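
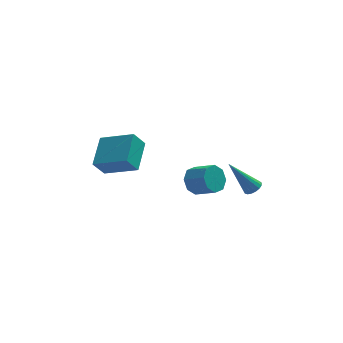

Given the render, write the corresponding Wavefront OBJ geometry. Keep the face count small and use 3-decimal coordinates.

v 0.889 0.106 -0.394
v 1.465 0.518 -0.808
v 2.367 -0.155 -0.22
v 1.791 -0.566 0.194
v 1.317 0.794 -0.264
v 2.219 0.121 0.324
v 0.918 0.667 0.204
v 1.82 -0.006 0.791
v 0.502 0.212 0.321
v 1.404 -0.461 0.909
v 0.313 -0.305 0.02
v 1.215 -0.978 0.608
v 0.461 -0.581 -0.524
v 1.363 -1.254 0.064
v 0.86 -0.454 -0.991
v 1.762 -1.127 -0.404
v 1.276 0.001 -1.109
v 2.178 -0.672 -0.521
v -3.552 -3.355 2.831
v -4.084 -3.636 3.679
v -3.15 -1.85 3.582
v -3.681 -2.131 4.43
v -2.039 -4.109 3.53
v -2.57 -4.39 4.378
v -1.636 -2.604 4.281
v -2.168 -2.885 5.129
v 3.353 -2.83 1.106
v 3.612 -3.206 1.309
v 2.207 -2.73 2.754
v 3.731 -3.01 1.379
v 3.762 -2.773 1.387
v 3.7 -2.549 1.33
v 3.559 -2.389 1.222
v 3.37 -2.33 1.088
v 3.177 -2.386 0.957
v 3.025 -2.543 0.86
v 2.948 -2.766 0.82
v 2.963 -3.003 0.845
v 3.068 -3.201 0.93
v 3.238 -3.314 1.055
v 3.435 -3.315 1.192
f 2 1 5
f 2 5 3
f 3 5 6
f 3 6 4
f 5 1 7
f 5 7 6
f 6 7 8
f 6 8 4
f 7 1 9
f 7 9 8
f 8 9 10
f 8 10 4
f 9 1 11
f 9 11 10
f 10 11 12
f 10 12 4
f 11 1 13
f 11 13 12
f 12 13 14
f 12 14 4
f 13 1 15
f 13 15 14
f 14 15 16
f 14 16 4
f 15 1 17
f 15 17 16
f 16 17 18
f 16 18 4
f 17 1 2
f 17 2 18
f 18 2 3
f 18 3 4
f 20 22 19
f 23 20 19
f 19 22 21
f 21 23 19
f 20 26 22
f 24 20 23
f 24 26 20
f 22 26 21
f 25 23 21
f 21 26 25
f 25 24 23
f 26 24 25
f 28 27 30
f 28 30 29
f 30 27 31
f 30 31 29
f 31 27 32
f 31 32 29
f 32 27 33
f 32 33 29
f 33 27 34
f 33 34 29
f 34 27 35
f 34 35 29
f 35 27 36
f 35 36 29
f 36 27 37
f 36 37 29
f 37 27 38
f 37 38 29
f 38 27 39
f 38 39 29
f 39 27 40
f 39 40 29
f 40 27 41
f 40 41 29
f 41 27 28
f 41 28 29



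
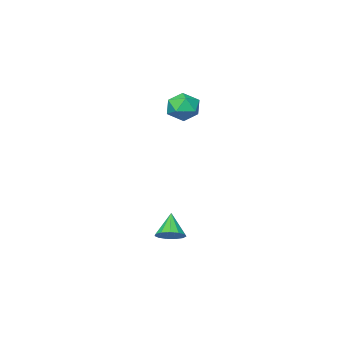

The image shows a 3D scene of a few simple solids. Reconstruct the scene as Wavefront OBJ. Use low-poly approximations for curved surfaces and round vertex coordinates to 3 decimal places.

v -2.649 -2.434 2
v -1.879 -2.363 2.273
v -2.221 -3.177 0.987
v -1.451 -3.106 1.26
v -1.997 -3.546 1.684
v -2.262 -3.088 2.31
v -1.838 -2.452 0.95
v -2.103 -1.994 1.576
v -1.378 -2.374 1.624
v -1.476 -3.051 2.077
v -2.624 -2.489 1.183
v -2.722 -3.166 1.636
v 0.728 0.041 -4.216
v 1.317 -0.172 -4.044
v 0.232 -0.561 -3.264
v 1.267 0.146 -3.869
v 1.046 0.43 -3.804
v 0.724 0.591 -3.87
v 0.403 0.578 -4.046
v 0.185 0.393 -4.275
v 0.139 0.098 -4.486
v 0.281 -0.216 -4.611
v 0.564 -0.449 -4.611
v 0.899 -0.525 -4.485
v 1.18 -0.422 -4.273
f 1 12 6
f 1 6 2
f 1 2 8
f 1 8 11
f 1 11 12
f 2 6 10
f 6 12 5
f 12 11 3
f 11 8 7
f 8 2 9
f 4 10 5
f 4 5 3
f 4 3 7
f 4 7 9
f 4 9 10
f 5 10 6
f 3 5 12
f 7 3 11
f 9 7 8
f 10 9 2
f 14 13 16
f 14 16 15
f 16 13 17
f 16 17 15
f 17 13 18
f 17 18 15
f 18 13 19
f 18 19 15
f 19 13 20
f 19 20 15
f 20 13 21
f 20 21 15
f 21 13 22
f 21 22 15
f 22 13 23
f 22 23 15
f 23 13 24
f 23 24 15
f 24 13 25
f 24 25 15
f 25 13 14
f 25 14 15



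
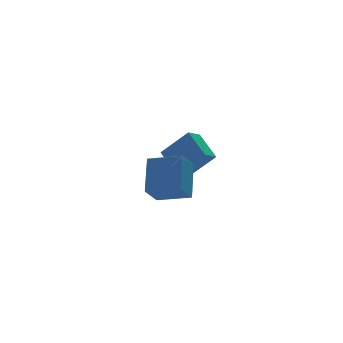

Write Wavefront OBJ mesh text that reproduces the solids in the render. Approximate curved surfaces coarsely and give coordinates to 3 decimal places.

v -2.218 -1.314 -3.772
v -3.049 -1.951 -2.904
v -1.595 -0.17 -2.334
v -2.427 -0.807 -1.467
v -1.053 -2.373 -3.433
v -1.885 -3.01 -2.566
v -0.431 -1.229 -1.996
v -1.262 -1.866 -1.128
v 1.307 2.981 -4.355
v 0.581 2.665 -4.018
v 1.152 4.384 -3.372
v 0.427 4.068 -3.035
v 2.313 2.132 -2.985
v 1.588 1.816 -2.648
v 2.159 3.535 -2.002
v 1.433 3.219 -1.665
f 2 4 1
f 5 2 1
f 1 4 3
f 3 5 1
f 2 8 4
f 6 2 5
f 6 8 2
f 4 8 3
f 7 5 3
f 3 8 7
f 7 6 5
f 8 6 7
f 10 12 9
f 13 10 9
f 9 12 11
f 11 13 9
f 10 16 12
f 14 10 13
f 14 16 10
f 12 16 11
f 15 13 11
f 11 16 15
f 15 14 13
f 16 14 15



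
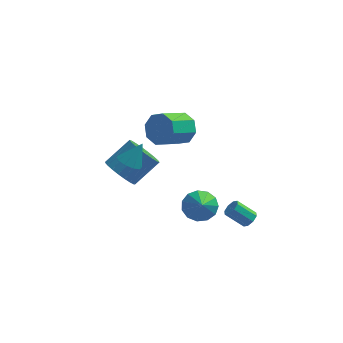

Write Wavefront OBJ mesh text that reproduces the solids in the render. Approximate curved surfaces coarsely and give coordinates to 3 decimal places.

v -0.677 1.256 2.227
v -0.02 1.185 2.964
v -0.986 -0.026 3.71
v -1.643 0.044 2.973
v -0.558 1.7 3.104
v -1.524 0.489 3.849
v -1.165 1.955 2.73
v -2.132 0.743 3.475
v -1.487 1.8 2.061
v -2.453 0.588 2.807
v -1.334 1.326 1.49
v -2.3 0.115 2.236
v -0.796 0.811 1.351
v -1.762 -0.4 2.096
v -0.188 0.557 1.725
v -1.155 -0.655 2.47
v 0.133 0.712 2.393
v -0.833 -0.5 3.139
v -4.102 2.446 -2.659
v -3.659 2.959 -3.487
v -2.496 3.887 -2.29
v -2.938 3.374 -1.461
v -3.992 3.232 -3.375
v -2.829 4.161 -2.178
v -4.344 3.37 -3.14
v -3.18 4.299 -1.943
v -4.654 3.348 -2.822
v -3.49 4.276 -1.625
v -4.868 3.169 -2.475
v -3.705 4.098 -1.278
v -4.95 2.866 -2.16
v -3.787 3.795 -0.963
v -4.885 2.49 -1.931
v -3.722 3.419 -0.734
v -4.685 2.106 -1.828
v -3.522 3.035 -0.631
v -4.384 1.781 -1.869
v -3.221 2.71 -0.672
v -4.034 1.571 -2.046
v -2.871 2.5 -0.849
v -3.696 1.512 -2.329
v -2.533 2.441 -1.132
v -3.428 1.615 -2.669
v -2.265 2.543 -1.472
v -3.276 1.861 -3.007
v -2.113 2.789 -1.81
v -3.267 2.208 -3.285
v -2.104 3.137 -2.088
v -3.403 2.596 -3.455
v -2.24 3.525 -2.258
v -2.563 -3.564 3.121
v -1.964 -3.461 2.774
v -1.977 -3.136 4.259
v -2.231 -3.063 2.762
v -2.653 -2.9 2.918
v -3.033 -3.047 3.169
v -3.193 -3.436 3.397
v -3.059 -3.885 3.497
v -2.692 -4.183 3.42
v -2.265 -4.192 3.203
v -1.978 -3.907 2.948
v 3.031 0.035 -3.625
v 3.374 -0.054 -3.231
v 2.391 -0.064 -2.38
v 2.049 0.025 -2.775
v 3.312 0.342 -3.297
v 2.33 0.332 -2.446
v 3.086 0.558 -3.556
v 2.103 0.548 -2.705
v 2.828 0.467 -3.855
v 1.845 0.457 -3.004
v 2.689 0.124 -4.02
v 1.706 0.114 -3.169
v 2.75 -0.272 -3.954
v 1.768 -0.282 -3.103
v 2.977 -0.488 -3.695
v 1.994 -0.498 -2.844
v 3.235 -0.397 -3.396
v 2.252 -0.407 -2.545
v 0.642 -1.564 -1.471
v 1.382 -1.095 -1.13
v 0.898 -2.756 -0.389
v 0.961 -0.933 -0.852
v 0.439 -0.971 -0.771
v -0.018 -1.198 -0.912
v -0.266 -1.54 -1.231
v -0.225 -1.891 -1.626
v 0.091 -2.138 -1.972
v 0.582 -2.202 -2.159
v 1.093 -2.064 -2.128
v 1.46 -1.768 -1.888
v 1.568 -1.407 -1.516
f 2 1 5
f 2 5 3
f 3 5 6
f 3 6 4
f 5 1 7
f 5 7 6
f 6 7 8
f 6 8 4
f 7 1 9
f 7 9 8
f 8 9 10
f 8 10 4
f 9 1 11
f 9 11 10
f 10 11 12
f 10 12 4
f 11 1 13
f 11 13 12
f 12 13 14
f 12 14 4
f 13 1 15
f 13 15 14
f 14 15 16
f 14 16 4
f 15 1 17
f 15 17 16
f 16 17 18
f 16 18 4
f 17 1 2
f 17 2 18
f 18 2 3
f 18 3 4
f 20 19 23
f 20 23 21
f 21 23 24
f 21 24 22
f 23 19 25
f 23 25 24
f 24 25 26
f 24 26 22
f 25 19 27
f 25 27 26
f 26 27 28
f 26 28 22
f 27 19 29
f 27 29 28
f 28 29 30
f 28 30 22
f 29 19 31
f 29 31 30
f 30 31 32
f 30 32 22
f 31 19 33
f 31 33 32
f 32 33 34
f 32 34 22
f 33 19 35
f 33 35 34
f 34 35 36
f 34 36 22
f 35 19 37
f 35 37 36
f 36 37 38
f 36 38 22
f 37 19 39
f 37 39 38
f 38 39 40
f 38 40 22
f 39 19 41
f 39 41 40
f 40 41 42
f 40 42 22
f 41 19 43
f 41 43 42
f 42 43 44
f 42 44 22
f 43 19 45
f 43 45 44
f 44 45 46
f 44 46 22
f 45 19 47
f 45 47 46
f 46 47 48
f 46 48 22
f 47 19 49
f 47 49 48
f 48 49 50
f 48 50 22
f 49 19 20
f 49 20 50
f 50 20 21
f 50 21 22
f 52 51 54
f 52 54 53
f 54 51 55
f 54 55 53
f 55 51 56
f 55 56 53
f 56 51 57
f 56 57 53
f 57 51 58
f 57 58 53
f 58 51 59
f 58 59 53
f 59 51 60
f 59 60 53
f 60 51 61
f 60 61 53
f 61 51 52
f 61 52 53
f 63 62 66
f 63 66 64
f 64 66 67
f 64 67 65
f 66 62 68
f 66 68 67
f 67 68 69
f 67 69 65
f 68 62 70
f 68 70 69
f 69 70 71
f 69 71 65
f 70 62 72
f 70 72 71
f 71 72 73
f 71 73 65
f 72 62 74
f 72 74 73
f 73 74 75
f 73 75 65
f 74 62 76
f 74 76 75
f 75 76 77
f 75 77 65
f 76 62 78
f 76 78 77
f 77 78 79
f 77 79 65
f 78 62 63
f 78 63 79
f 79 63 64
f 79 64 65
f 81 80 83
f 81 83 82
f 83 80 84
f 83 84 82
f 84 80 85
f 84 85 82
f 85 80 86
f 85 86 82
f 86 80 87
f 86 87 82
f 87 80 88
f 87 88 82
f 88 80 89
f 88 89 82
f 89 80 90
f 89 90 82
f 90 80 91
f 90 91 82
f 91 80 92
f 91 92 82
f 92 80 81
f 92 81 82



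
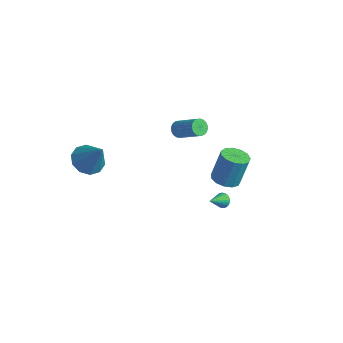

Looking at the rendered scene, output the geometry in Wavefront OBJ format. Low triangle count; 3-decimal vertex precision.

v -4.544 3.805 -1.873
v -4.264 4.092 -2.333
v -2.695 4.362 -1.206
v -2.976 4.075 -0.747
v -4.382 4.283 -2.215
v -2.813 4.554 -1.089
v -4.527 4.392 -2.038
v -2.958 4.662 -0.912
v -4.676 4.399 -1.832
v -3.107 4.669 -0.706
v -4.802 4.304 -1.634
v -3.233 4.574 -0.508
v -4.883 4.122 -1.477
v -3.314 4.392 -0.351
v -4.906 3.885 -1.388
v -3.337 4.155 -0.262
v -4.866 3.635 -1.384
v -3.298 3.905 -0.258
v -4.771 3.414 -1.464
v -3.202 3.684 -0.337
v -4.636 3.26 -1.614
v -3.068 3.531 -0.488
v -4.486 3.201 -1.81
v -2.917 3.471 -0.683
v -4.346 3.246 -2.016
v -2.777 3.516 -0.89
v -4.24 3.388 -2.198
v -2.671 3.658 -1.072
v -4.186 3.602 -2.323
v -2.617 3.872 -1.197
v -4.195 3.851 -2.371
v -2.626 4.121 -1.245
v -3.647 -3.795 0.574
v -2.863 -4.292 0.062
v -2.433 -3.665 2.306
v -2.793 -3.648 -0.036
v -3.049 -3.061 0.099
v -3.533 -2.754 0.415
v -4.061 -2.844 0.792
v -4.431 -3.298 1.086
v -4.502 -3.942 1.184
v -4.246 -4.53 1.049
v -3.761 -4.837 0.732
v -3.233 -4.746 0.355
v 3.744 -0.228 -0.001
v 4.146 -0.055 0.242
v 3.796 -1.252 0.641
v 4.002 0.009 0.356
v 3.818 0.037 0.417
v 3.624 0.025 0.413
v 3.447 -0.025 0.347
v 3.316 -0.106 0.227
v 3.25 -0.206 0.073
v 3.259 -0.309 -0.092
v 3.343 -0.4 -0.244
v 3.487 -0.464 -0.358
v 3.67 -0.493 -0.418
v 3.865 -0.481 -0.415
v 4.041 -0.43 -0.348
v 4.172 -0.349 -0.229
v 4.238 -0.249 -0.075
v 4.229 -0.146 0.09
v 0.983 2.535 -1.88
v 1.567 3.161 -2.125
v 1.72 3.77 -0.205
v 1.137 3.145 0.04
v 1.113 3.372 -2.156
v 1.266 3.981 -0.236
v 0.618 3.317 -2.099
v 0.771 3.926 -0.179
v 0.239 3.014 -1.972
v 0.392 3.623 -0.053
v 0.096 2.559 -1.817
v 0.249 3.168 0.103
v 0.235 2.097 -1.681
v 0.388 2.706 0.239
v 0.612 1.774 -1.608
v 0.765 2.383 0.311
v 1.106 1.692 -1.622
v 1.259 2.302 0.298
v 1.562 1.879 -1.718
v 1.715 2.488 0.202
v 1.834 2.274 -1.865
v 1.987 2.883 0.055
v 1.836 2.752 -2.017
v 1.989 3.361 -0.097
f 2 1 5
f 2 5 3
f 3 5 6
f 3 6 4
f 5 1 7
f 5 7 6
f 6 7 8
f 6 8 4
f 7 1 9
f 7 9 8
f 8 9 10
f 8 10 4
f 9 1 11
f 9 11 10
f 10 11 12
f 10 12 4
f 11 1 13
f 11 13 12
f 12 13 14
f 12 14 4
f 13 1 15
f 13 15 14
f 14 15 16
f 14 16 4
f 15 1 17
f 15 17 16
f 16 17 18
f 16 18 4
f 17 1 19
f 17 19 18
f 18 19 20
f 18 20 4
f 19 1 21
f 19 21 20
f 20 21 22
f 20 22 4
f 21 1 23
f 21 23 22
f 22 23 24
f 22 24 4
f 23 1 25
f 23 25 24
f 24 25 26
f 24 26 4
f 25 1 27
f 25 27 26
f 26 27 28
f 26 28 4
f 27 1 29
f 27 29 28
f 28 29 30
f 28 30 4
f 29 1 31
f 29 31 30
f 30 31 32
f 30 32 4
f 31 1 2
f 31 2 32
f 32 2 3
f 32 3 4
f 34 33 36
f 34 36 35
f 36 33 37
f 36 37 35
f 37 33 38
f 37 38 35
f 38 33 39
f 38 39 35
f 39 33 40
f 39 40 35
f 40 33 41
f 40 41 35
f 41 33 42
f 41 42 35
f 42 33 43
f 42 43 35
f 43 33 44
f 43 44 35
f 44 33 34
f 44 34 35
f 46 45 48
f 46 48 47
f 48 45 49
f 48 49 47
f 49 45 50
f 49 50 47
f 50 45 51
f 50 51 47
f 51 45 52
f 51 52 47
f 52 45 53
f 52 53 47
f 53 45 54
f 53 54 47
f 54 45 55
f 54 55 47
f 55 45 56
f 55 56 47
f 56 45 57
f 56 57 47
f 57 45 58
f 57 58 47
f 58 45 59
f 58 59 47
f 59 45 60
f 59 60 47
f 60 45 61
f 60 61 47
f 61 45 62
f 61 62 47
f 62 45 46
f 62 46 47
f 64 63 67
f 64 67 65
f 65 67 68
f 65 68 66
f 67 63 69
f 67 69 68
f 68 69 70
f 68 70 66
f 69 63 71
f 69 71 70
f 70 71 72
f 70 72 66
f 71 63 73
f 71 73 72
f 72 73 74
f 72 74 66
f 73 63 75
f 73 75 74
f 74 75 76
f 74 76 66
f 75 63 77
f 75 77 76
f 76 77 78
f 76 78 66
f 77 63 79
f 77 79 78
f 78 79 80
f 78 80 66
f 79 63 81
f 79 81 80
f 80 81 82
f 80 82 66
f 81 63 83
f 81 83 82
f 82 83 84
f 82 84 66
f 83 63 85
f 83 85 84
f 84 85 86
f 84 86 66
f 85 63 64
f 85 64 86
f 86 64 65
f 86 65 66



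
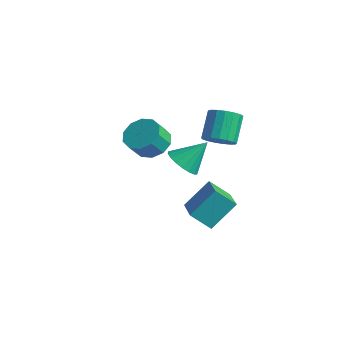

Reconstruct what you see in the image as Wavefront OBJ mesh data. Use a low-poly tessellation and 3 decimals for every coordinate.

v 3.536 0.161 1.421
v 3.951 0.836 1.114
v 3.338 1.775 2.352
v 2.924 1.099 2.659
v 3.591 0.85 0.926
v 2.978 1.788 2.164
v 3.218 0.705 0.851
v 2.605 1.643 2.089
v 2.918 0.436 0.906
v 2.305 1.374 2.145
v 2.76 0.104 1.08
v 2.147 1.042 2.318
v 2.78 -0.215 1.331
v 2.167 0.723 2.57
v 2.973 -0.448 1.604
v 2.36 0.49 2.842
v 3.295 -0.542 1.834
v 2.682 0.397 3.072
v 3.672 -0.474 1.969
v 3.059 0.464 3.208
v 4.019 -0.261 1.979
v 3.406 0.677 3.218
v 4.255 0.049 1.862
v 3.642 0.987 3.1
v 4.326 0.384 1.643
v 3.713 1.322 2.881
v 4.217 0.668 1.373
v 3.604 1.607 2.611
v 2.361 -2.878 1.971
v 3 -3.449 1.495
v 3.038 -4.172 2.414
v 2.399 -3.602 2.889
v 3.314 -3.036 1.807
v 3.352 -3.759 2.726
v 3.264 -2.563 2.182
v 3.303 -3.286 3.1
v 2.87 -2.21 2.476
v 2.908 -2.933 3.394
v 2.28 -2.113 2.577
v 2.318 -2.836 3.496
v 1.722 -2.308 2.446
v 1.76 -3.031 3.365
v 1.408 -2.721 2.134
v 1.446 -3.444 3.053
v 1.457 -3.194 1.76
v 1.496 -3.917 2.678
v 1.852 -3.547 1.466
v 1.89 -4.27 2.384
v 2.442 -3.644 1.364
v 2.48 -4.367 2.283
v 1.929 -0.601 -3.579
v 2.25 0.69 -2.264
v 2.693 0.078 -4.431
v 3.013 1.369 -3.116
v 3.627 -1.689 -2.924
v 3.947 -0.398 -1.609
v 4.39 -1.01 -3.776
v 4.711 0.281 -2.461
v 0.494 0.503 -1.749
v 1.209 -0.129 -1.487
v 1.026 1.637 -0.471
v 1.406 0.122 -1.791
v 1.422 0.448 -2.087
v 1.255 0.785 -2.316
v 0.936 1.066 -2.433
v 0.53 1.235 -2.414
v 0.116 1.26 -2.264
v -0.222 1.135 -2.011
v -0.419 0.884 -1.707
v -0.435 0.558 -1.411
v -0.267 0.221 -1.182
v 0.051 -0.06 -1.065
v 0.457 -0.23 -1.084
v 0.871 -0.254 -1.235
f 2 1 5
f 2 5 3
f 3 5 6
f 3 6 4
f 5 1 7
f 5 7 6
f 6 7 8
f 6 8 4
f 7 1 9
f 7 9 8
f 8 9 10
f 8 10 4
f 9 1 11
f 9 11 10
f 10 11 12
f 10 12 4
f 11 1 13
f 11 13 12
f 12 13 14
f 12 14 4
f 13 1 15
f 13 15 14
f 14 15 16
f 14 16 4
f 15 1 17
f 15 17 16
f 16 17 18
f 16 18 4
f 17 1 19
f 17 19 18
f 18 19 20
f 18 20 4
f 19 1 21
f 19 21 20
f 20 21 22
f 20 22 4
f 21 1 23
f 21 23 22
f 22 23 24
f 22 24 4
f 23 1 25
f 23 25 24
f 24 25 26
f 24 26 4
f 25 1 27
f 25 27 26
f 26 27 28
f 26 28 4
f 27 1 2
f 27 2 28
f 28 2 3
f 28 3 4
f 30 29 33
f 30 33 31
f 31 33 34
f 31 34 32
f 33 29 35
f 33 35 34
f 34 35 36
f 34 36 32
f 35 29 37
f 35 37 36
f 36 37 38
f 36 38 32
f 37 29 39
f 37 39 38
f 38 39 40
f 38 40 32
f 39 29 41
f 39 41 40
f 40 41 42
f 40 42 32
f 41 29 43
f 41 43 42
f 42 43 44
f 42 44 32
f 43 29 45
f 43 45 44
f 44 45 46
f 44 46 32
f 45 29 47
f 45 47 46
f 46 47 48
f 46 48 32
f 47 29 49
f 47 49 48
f 48 49 50
f 48 50 32
f 49 29 30
f 49 30 50
f 50 30 31
f 50 31 32
f 52 54 51
f 55 52 51
f 51 54 53
f 53 55 51
f 52 58 54
f 56 52 55
f 56 58 52
f 54 58 53
f 57 55 53
f 53 58 57
f 57 56 55
f 58 56 57
f 60 59 62
f 60 62 61
f 62 59 63
f 62 63 61
f 63 59 64
f 63 64 61
f 64 59 65
f 64 65 61
f 65 59 66
f 65 66 61
f 66 59 67
f 66 67 61
f 67 59 68
f 67 68 61
f 68 59 69
f 68 69 61
f 69 59 70
f 69 70 61
f 70 59 71
f 70 71 61
f 71 59 72
f 71 72 61
f 72 59 73
f 72 73 61
f 73 59 74
f 73 74 61
f 74 59 60
f 74 60 61



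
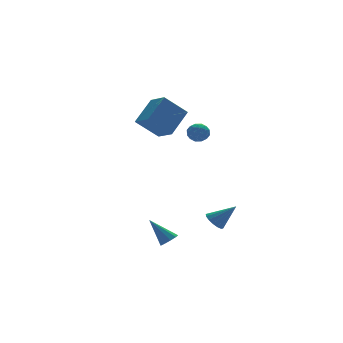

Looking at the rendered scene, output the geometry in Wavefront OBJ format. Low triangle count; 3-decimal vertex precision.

v 1.193 -1.014 -3.887
v 1.556 -1.34 -4.375
v 2.227 -1.566 -2.753
v 1.703 -1.015 -4.352
v 1.714 -0.691 -4.204
v 1.585 -0.453 -3.971
v 1.351 -0.365 -3.715
v 1.075 -0.451 -3.505
v 0.831 -0.689 -3.398
v 0.684 -1.013 -3.422
v 0.673 -1.338 -3.57
v 0.802 -1.576 -3.803
v 1.035 -1.664 -4.059
v 1.311 -1.577 -4.268
v -2.132 -2.225 -4.285
v -1.613 -1.984 -4.144
v -2.888 -1.375 -2.955
v -1.808 -1.747 -4.406
v -2.155 -1.733 -4.612
v -2.491 -1.95 -4.664
v -2.66 -2.295 -4.54
v -2.581 -2.607 -4.296
v -2.293 -2.74 -4.048
v -1.929 -2.632 -3.91
v -1.66 -2.333 -3.948
v -1.577 3.252 2.7
v -1.367 1.992 3.222
v -0.24 3.996 3.957
v -0.03 2.736 4.479
v -0.27 2.964 1.481
v -0.06 1.704 2.003
v 1.067 3.708 2.738
v 1.277 2.448 3.26
v -0.997 -2.094 3.255
v -0.652 -1.684 3.644
v -0.088 -2.576 2.956
v 0.257 -2.166 3.345
v -0.138 -2.624 3.614
v -0.7 -2.327 3.799
v -0.04 -1.933 2.801
v -0.602 -1.636 2.986
v -0.06 -1.585 3.364
v -0.121 -2.012 3.867
v -0.619 -2.248 2.733
v -0.68 -2.675 3.236
v -0.905 -1.847 3.476
v 0.165 -2.413 3.124
v -0.068 -2.682 3.282
v 0.135 -2.442 3.512
v -0.933 -2.224 3.567
v -0.73 -1.984 3.796
v -0.428 -2.536 3.778
v -0.01 -2.276 2.804
v 0.193 -2.036 3.033
v -0.875 -1.818 3.088
v -0.672 -1.578 3.318
v -0.312 -1.724 2.822
v -0.354 -1.548 3.54
v 0.181 -1.831 3.364
v 0.006 -1.694 3.044
v -0.324 -1.519 3.153
v -0.39 -1.799 3.835
v 0.145 -2.082 3.66
v -0.088 -2.351 3.818
v -0.418 -2.176 3.926
v -0.042 -1.74 3.671
v -0.885 -2.178 2.94
v -0.35 -2.461 2.765
v -0.322 -2.084 2.674
v -0.652 -1.909 2.782
v -0.921 -2.429 3.236
v -0.386 -2.712 3.06
v -0.416 -2.741 3.447
v -0.746 -2.566 3.556
v -0.698 -2.52 2.929
f 2 1 4
f 2 4 3
f 4 1 5
f 4 5 3
f 5 1 6
f 5 6 3
f 6 1 7
f 6 7 3
f 7 1 8
f 7 8 3
f 8 1 9
f 8 9 3
f 9 1 10
f 9 10 3
f 10 1 11
f 10 11 3
f 11 1 12
f 11 12 3
f 12 1 13
f 12 13 3
f 13 1 14
f 13 14 3
f 14 1 2
f 14 2 3
f 16 15 18
f 16 18 17
f 18 15 19
f 18 19 17
f 19 15 20
f 19 20 17
f 20 15 21
f 20 21 17
f 21 15 22
f 21 22 17
f 22 15 23
f 22 23 17
f 23 15 24
f 23 24 17
f 24 15 25
f 24 25 17
f 25 15 16
f 25 16 17
f 27 29 26
f 30 27 26
f 26 29 28
f 28 30 26
f 27 33 29
f 31 27 30
f 31 33 27
f 29 33 28
f 32 30 28
f 28 33 32
f 32 31 30
f 33 31 32
f 34 71 50
f 71 45 74
f 50 74 39
f 71 74 50
f 34 50 46
f 50 39 51
f 46 51 35
f 50 51 46
f 34 46 55
f 46 35 56
f 55 56 41
f 46 56 55
f 34 55 67
f 55 41 70
f 67 70 44
f 55 70 67
f 34 67 71
f 67 44 75
f 71 75 45
f 67 75 71
f 35 51 62
f 51 39 65
f 62 65 43
f 51 65 62
f 39 74 52
f 74 45 73
f 52 73 38
f 74 73 52
f 45 75 72
f 75 44 68
f 72 68 36
f 75 68 72
f 44 70 69
f 70 41 57
f 69 57 40
f 70 57 69
f 41 56 61
f 56 35 58
f 61 58 42
f 56 58 61
f 37 63 49
f 63 43 64
f 49 64 38
f 63 64 49
f 37 49 47
f 49 38 48
f 47 48 36
f 49 48 47
f 37 47 54
f 47 36 53
f 54 53 40
f 47 53 54
f 37 54 59
f 54 40 60
f 59 60 42
f 54 60 59
f 37 59 63
f 59 42 66
f 63 66 43
f 59 66 63
f 38 64 52
f 64 43 65
f 52 65 39
f 64 65 52
f 36 48 72
f 48 38 73
f 72 73 45
f 48 73 72
f 40 53 69
f 53 36 68
f 69 68 44
f 53 68 69
f 42 60 61
f 60 40 57
f 61 57 41
f 60 57 61
f 43 66 62
f 66 42 58
f 62 58 35
f 66 58 62



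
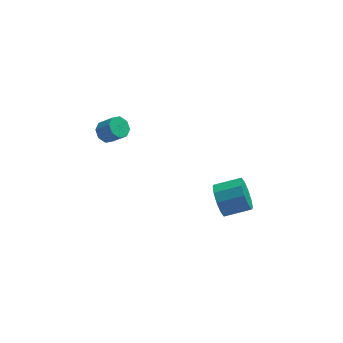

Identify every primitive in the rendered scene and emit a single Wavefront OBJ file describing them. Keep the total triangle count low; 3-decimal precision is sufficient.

v -2.166 4.169 2.622
v -1.668 4.245 2.26
v -1.056 3.826 3.017
v -1.554 3.751 3.378
v -1.751 4.622 2.536
v -1.139 4.203 3.293
v -2.078 4.734 2.862
v -1.465 4.315 3.619
v -2.456 4.515 3.047
v -1.843 4.096 3.804
v -2.664 4.094 2.983
v -2.052 3.675 3.74
v -2.581 3.717 2.707
v -1.969 3.298 3.464
v -2.255 3.605 2.381
v -1.642 3.186 3.138
v -1.877 3.824 2.196
v -1.264 3.405 2.953
v 3.243 3.557 -3.396
v 3.491 3.135 -4.21
v 4.845 3.06 -3.758
v 4.597 3.483 -2.944
v 3.547 3.715 -4.282
v 4.901 3.64 -3.83
v 3.486 4.235 -4.016
v 4.841 4.16 -3.564
v 3.333 4.496 -3.513
v 4.688 4.421 -3.061
v 3.145 4.398 -2.965
v 4.5 4.324 -2.513
v 2.995 3.98 -2.582
v 4.349 3.905 -2.13
v 2.939 3.4 -2.51
v 4.293 3.325 -2.058
v 2.999 2.88 -2.776
v 4.354 2.805 -2.324
v 3.152 2.619 -3.279
v 4.507 2.544 -2.827
v 3.34 2.716 -3.827
v 4.695 2.642 -3.375
f 2 1 5
f 2 5 3
f 3 5 6
f 3 6 4
f 5 1 7
f 5 7 6
f 6 7 8
f 6 8 4
f 7 1 9
f 7 9 8
f 8 9 10
f 8 10 4
f 9 1 11
f 9 11 10
f 10 11 12
f 10 12 4
f 11 1 13
f 11 13 12
f 12 13 14
f 12 14 4
f 13 1 15
f 13 15 14
f 14 15 16
f 14 16 4
f 15 1 17
f 15 17 16
f 16 17 18
f 16 18 4
f 17 1 2
f 17 2 18
f 18 2 3
f 18 3 4
f 20 19 23
f 20 23 21
f 21 23 24
f 21 24 22
f 23 19 25
f 23 25 24
f 24 25 26
f 24 26 22
f 25 19 27
f 25 27 26
f 26 27 28
f 26 28 22
f 27 19 29
f 27 29 28
f 28 29 30
f 28 30 22
f 29 19 31
f 29 31 30
f 30 31 32
f 30 32 22
f 31 19 33
f 31 33 32
f 32 33 34
f 32 34 22
f 33 19 35
f 33 35 34
f 34 35 36
f 34 36 22
f 35 19 37
f 35 37 36
f 36 37 38
f 36 38 22
f 37 19 39
f 37 39 38
f 38 39 40
f 38 40 22
f 39 19 20
f 39 20 40
f 40 20 21
f 40 21 22



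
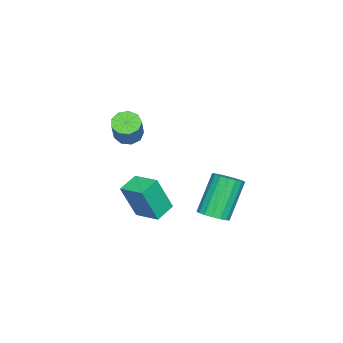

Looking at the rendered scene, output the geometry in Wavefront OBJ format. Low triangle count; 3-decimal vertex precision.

v -1.308 0.658 -2.555
v -0.919 0.174 -0.994
v -0.891 1.717 -2.331
v -0.502 1.234 -0.769
v -0.458 0.386 -2.851
v -0.069 -0.097 -1.289
v -0.041 1.446 -2.626
v 0.348 0.962 -1.065
v 0.074 0.33 1.916
v 0.424 0.593 1.551
v 1.335 0.893 2.638
v 0.986 0.63 3.004
v 0.166 0.848 1.696
v 1.078 1.148 2.784
v -0.134 0.86 1.945
v 0.778 1.16 3.032
v -0.337 0.624 2.18
v 0.575 0.924 3.267
v -0.347 0.251 2.292
v 0.564 0.551 3.379
v -0.161 -0.085 2.228
v 0.751 0.214 3.315
v 0.136 -0.227 2.018
v 1.048 0.072 3.105
v 0.404 -0.108 1.761
v 1.315 0.191 2.848
v 0.517 0.216 1.576
v 1.429 0.516 2.664
v -0.485 3.488 -2.216
v 0.068 3.657 -1.918
v -0.883 3.922 -0.306
v -1.435 3.752 -0.604
v -0.043 3.926 -2.028
v -0.994 4.191 -0.416
v -0.255 4.095 -2.181
v -1.206 4.36 -0.568
v -0.52 4.124 -2.341
v -1.47 4.389 -0.729
v -0.777 4.008 -2.474
v -1.727 4.273 -0.861
v -0.966 3.773 -2.547
v -1.917 4.038 -0.935
v -1.046 3.472 -2.544
v -1.996 3.737 -0.932
v -0.997 3.175 -2.466
v -1.947 3.44 -0.854
v -0.83 2.949 -2.331
v -1.781 3.214 -0.719
v -0.585 2.847 -2.17
v -1.535 3.112 -0.558
v -0.317 2.891 -2.019
v -1.267 3.156 -0.407
v -0.087 3.073 -1.913
v -1.037 3.337 -0.301
v 0.052 3.349 -1.877
v -0.898 3.614 -0.265
f 2 4 1
f 5 2 1
f 1 4 3
f 3 5 1
f 2 8 4
f 6 2 5
f 6 8 2
f 4 8 3
f 7 5 3
f 3 8 7
f 7 6 5
f 8 6 7
f 10 9 13
f 10 13 11
f 11 13 14
f 11 14 12
f 13 9 15
f 13 15 14
f 14 15 16
f 14 16 12
f 15 9 17
f 15 17 16
f 16 17 18
f 16 18 12
f 17 9 19
f 17 19 18
f 18 19 20
f 18 20 12
f 19 9 21
f 19 21 20
f 20 21 22
f 20 22 12
f 21 9 23
f 21 23 22
f 22 23 24
f 22 24 12
f 23 9 25
f 23 25 24
f 24 25 26
f 24 26 12
f 25 9 27
f 25 27 26
f 26 27 28
f 26 28 12
f 27 9 10
f 27 10 28
f 28 10 11
f 28 11 12
f 30 29 33
f 30 33 31
f 31 33 34
f 31 34 32
f 33 29 35
f 33 35 34
f 34 35 36
f 34 36 32
f 35 29 37
f 35 37 36
f 36 37 38
f 36 38 32
f 37 29 39
f 37 39 38
f 38 39 40
f 38 40 32
f 39 29 41
f 39 41 40
f 40 41 42
f 40 42 32
f 41 29 43
f 41 43 42
f 42 43 44
f 42 44 32
f 43 29 45
f 43 45 44
f 44 45 46
f 44 46 32
f 45 29 47
f 45 47 46
f 46 47 48
f 46 48 32
f 47 29 49
f 47 49 48
f 48 49 50
f 48 50 32
f 49 29 51
f 49 51 50
f 50 51 52
f 50 52 32
f 51 29 53
f 51 53 52
f 52 53 54
f 52 54 32
f 53 29 55
f 53 55 54
f 54 55 56
f 54 56 32
f 55 29 30
f 55 30 56
f 56 30 31
f 56 31 32



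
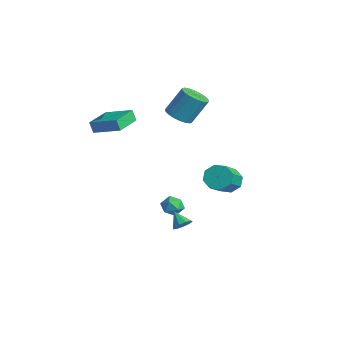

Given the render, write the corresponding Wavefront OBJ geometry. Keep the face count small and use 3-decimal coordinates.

v 2.459 -1.054 -3.094
v 2.738 -0.646 -2.687
v 1.621 -1.206 -2.366
v 2.467 -0.429 -2.954
v 2.192 -0.505 -3.286
v 2.042 -0.837 -3.528
v 2.087 -1.271 -3.567
v 2.306 -1.603 -3.385
v 2.597 -1.678 -3.066
v 2.823 -1.461 -2.76
v 2.878 -1.053 -2.61
v 2.823 1.649 0.154
v 3.289 2.363 0.471
v 4.384 1.145 1.603
v 3.917 0.431 1.286
v 2.729 2.218 0.858
v 3.823 1 1.989
v 2.223 1.74 0.832
v 3.317 0.522 1.964
v 2.069 1.208 0.409
v 3.163 -0.009 1.541
v 2.356 0.935 -0.163
v 3.451 -0.283 0.969
v 2.917 1.08 -0.549
v 4.011 -0.138 0.582
v 3.423 1.558 -0.524
v 4.517 0.34 0.608
v 3.577 2.089 -0.101
v 4.671 0.872 1.031
v -3.77 -3.862 2.198
v -3.998 -4.013 2.982
v -4.906 -2.315 2.165
v -5.133 -2.465 2.949
v -2.307 -2.775 2.831
v -2.534 -2.925 3.615
v -3.442 -1.227 2.798
v -3.67 -1.378 3.582
v -1.063 0.454 -3.264
v -0.431 0.239 -2.845
v -0.949 -0.599 -3.975
v -0.317 -0.814 -3.556
v -1.032 -0.821 -3.223
v -1.102 -0.169 -2.784
v -0.278 -0.191 -4.036
v -0.348 0.461 -3.597
v 0.055 -0.159 -3.322
v -0.412 -0.549 -2.819
v -0.968 0.189 -4.001
v -1.435 -0.201 -3.498
v -4.07 1.865 2.163
v -3.194 1.506 2.242
v -2.934 2.516 3.937
v -3.81 2.875 3.857
v -3.131 1.861 2.021
v -2.871 2.871 3.716
v -3.253 2.216 1.828
v -2.993 3.226 3.523
v -3.537 2.502 1.701
v -3.278 3.512 3.396
v -3.927 2.662 1.666
v -3.667 3.672 3.36
v -4.345 2.664 1.729
v -4.086 3.674 3.423
v -4.709 2.507 1.878
v -4.449 3.518 3.572
v -4.946 2.224 2.083
v -4.686 3.234 3.778
v -5.009 1.869 2.304
v -4.749 2.879 3.999
v -4.887 1.514 2.497
v -4.627 2.524 4.192
v -4.602 1.228 2.624
v -4.343 2.238 4.319
v -4.213 1.068 2.66
v -3.953 2.078 4.354
v -3.794 1.066 2.597
v -3.535 2.076 4.291
v -3.431 1.222 2.448
v -3.171 2.233 4.142
f 2 1 4
f 2 4 3
f 4 1 5
f 4 5 3
f 5 1 6
f 5 6 3
f 6 1 7
f 6 7 3
f 7 1 8
f 7 8 3
f 8 1 9
f 8 9 3
f 9 1 10
f 9 10 3
f 10 1 11
f 10 11 3
f 11 1 2
f 11 2 3
f 13 12 16
f 13 16 14
f 14 16 17
f 14 17 15
f 16 12 18
f 16 18 17
f 17 18 19
f 17 19 15
f 18 12 20
f 18 20 19
f 19 20 21
f 19 21 15
f 20 12 22
f 20 22 21
f 21 22 23
f 21 23 15
f 22 12 24
f 22 24 23
f 23 24 25
f 23 25 15
f 24 12 26
f 24 26 25
f 25 26 27
f 25 27 15
f 26 12 28
f 26 28 27
f 27 28 29
f 27 29 15
f 28 12 13
f 28 13 29
f 29 13 14
f 29 14 15
f 31 33 30
f 34 31 30
f 30 33 32
f 32 34 30
f 31 37 33
f 35 31 34
f 35 37 31
f 33 37 32
f 36 34 32
f 32 37 36
f 36 35 34
f 37 35 36
f 38 49 43
f 38 43 39
f 38 39 45
f 38 45 48
f 38 48 49
f 39 43 47
f 43 49 42
f 49 48 40
f 48 45 44
f 45 39 46
f 41 47 42
f 41 42 40
f 41 40 44
f 41 44 46
f 41 46 47
f 42 47 43
f 40 42 49
f 44 40 48
f 46 44 45
f 47 46 39
f 51 50 54
f 51 54 52
f 52 54 55
f 52 55 53
f 54 50 56
f 54 56 55
f 55 56 57
f 55 57 53
f 56 50 58
f 56 58 57
f 57 58 59
f 57 59 53
f 58 50 60
f 58 60 59
f 59 60 61
f 59 61 53
f 60 50 62
f 60 62 61
f 61 62 63
f 61 63 53
f 62 50 64
f 62 64 63
f 63 64 65
f 63 65 53
f 64 50 66
f 64 66 65
f 65 66 67
f 65 67 53
f 66 50 68
f 66 68 67
f 67 68 69
f 67 69 53
f 68 50 70
f 68 70 69
f 69 70 71
f 69 71 53
f 70 50 72
f 70 72 71
f 71 72 73
f 71 73 53
f 72 50 74
f 72 74 73
f 73 74 75
f 73 75 53
f 74 50 76
f 74 76 75
f 75 76 77
f 75 77 53
f 76 50 78
f 76 78 77
f 77 78 79
f 77 79 53
f 78 50 51
f 78 51 79
f 79 51 52
f 79 52 53



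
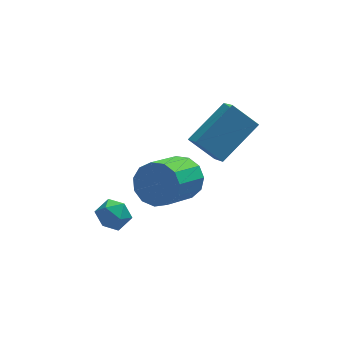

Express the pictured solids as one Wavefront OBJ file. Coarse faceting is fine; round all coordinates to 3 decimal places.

v 0.507 2.797 1.474
v 0.83 3.068 2.189
v -0.205 2.055 3.041
v -0.527 1.783 2.326
v 0.471 3.352 2.09
v -0.564 2.338 2.942
v 0.123 3.459 1.796
v -0.911 2.445 2.648
v -0.102 3.356 1.4
v -1.136 2.342 2.251
v -0.134 3.075 1.027
v -1.168 2.061 1.878
v 0.037 2.706 0.796
v -0.997 1.693 1.647
v 0.358 2.366 0.781
v -0.676 1.352 1.632
v 0.726 2.163 0.985
v -0.308 1.149 1.837
v 1.025 2.161 1.345
v -0.01 1.147 2.197
v 1.159 2.361 1.746
v 0.125 1.347 2.598
v 1.086 2.699 2.061
v 0.052 1.685 2.912
v 0.733 2.796 3.417
v 0.793 1.977 4.022
v 2.08 3.558 4.316
v 2.14 2.739 4.921
v 1.48 2.321 2.699
v 1.54 1.502 3.304
v 2.827 3.083 3.598
v 2.887 2.264 4.203
v -1.561 2.273 0.112
v -1.266 1.948 0.58
v -2.394 2.392 0.72
v -2.099 2.067 1.188
v -1.89 2.65 1.022
v -1.375 2.577 0.646
v -2.285 1.763 0.654
v -1.77 1.69 0.278
v -1.713 1.633 0.915
v -1.469 2.181 1.142
v -2.191 2.159 0.158
v -1.947 2.707 0.385
f 2 1 5
f 2 5 3
f 3 5 6
f 3 6 4
f 5 1 7
f 5 7 6
f 6 7 8
f 6 8 4
f 7 1 9
f 7 9 8
f 8 9 10
f 8 10 4
f 9 1 11
f 9 11 10
f 10 11 12
f 10 12 4
f 11 1 13
f 11 13 12
f 12 13 14
f 12 14 4
f 13 1 15
f 13 15 14
f 14 15 16
f 14 16 4
f 15 1 17
f 15 17 16
f 16 17 18
f 16 18 4
f 17 1 19
f 17 19 18
f 18 19 20
f 18 20 4
f 19 1 21
f 19 21 20
f 20 21 22
f 20 22 4
f 21 1 23
f 21 23 22
f 22 23 24
f 22 24 4
f 23 1 2
f 23 2 24
f 24 2 3
f 24 3 4
f 26 28 25
f 29 26 25
f 25 28 27
f 27 29 25
f 26 32 28
f 30 26 29
f 30 32 26
f 28 32 27
f 31 29 27
f 27 32 31
f 31 30 29
f 32 30 31
f 33 44 38
f 33 38 34
f 33 34 40
f 33 40 43
f 33 43 44
f 34 38 42
f 38 44 37
f 44 43 35
f 43 40 39
f 40 34 41
f 36 42 37
f 36 37 35
f 36 35 39
f 36 39 41
f 36 41 42
f 37 42 38
f 35 37 44
f 39 35 43
f 41 39 40
f 42 41 34



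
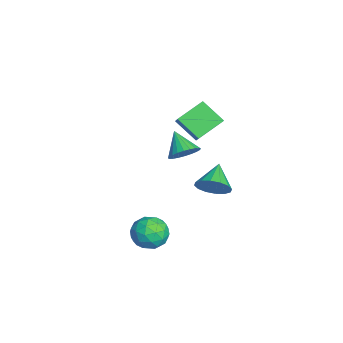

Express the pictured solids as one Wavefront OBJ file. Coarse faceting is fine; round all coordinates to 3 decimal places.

v -1.527 1.115 3.412
v -0.506 1.179 4.262
v -2.34 2.586 4.278
v -1.319 2.649 5.128
v -0.681 2.231 2.312
v 0.34 2.294 3.162
v -1.494 3.701 3.178
v -0.473 3.765 4.028
v 4.409 2.734 1.99
v 4.905 2.546 2.884
v 2.991 3.186 2.87
v 5.003 3.064 2.777
v 4.942 3.494 2.458
v 4.739 3.72 2.014
v 4.447 3.682 1.563
v 4.145 3.39 1.227
v 3.914 2.922 1.095
v 3.815 2.403 1.203
v 3.876 1.974 1.521
v 4.08 1.748 1.965
v 4.372 1.786 2.416
v 4.674 2.078 2.752
v -3.151 1.767 -0.484
v -2.438 1.314 0.07
v -4.369 1.253 0.664
v -2.441 1.675 0.228
v -2.552 2.05 0.279
v -2.754 2.381 0.213
v -3.017 2.62 0.041
v -3.3 2.728 -0.211
v -3.561 2.69 -0.504
v -3.759 2.512 -0.794
v -3.864 2.22 -1.037
v -3.862 1.859 -1.196
v -3.751 1.485 -1.246
v -3.548 1.153 -1.18
v -3.286 0.915 -1.008
v -3.003 0.806 -0.757
v -2.742 0.844 -0.463
v -2.544 1.022 -0.173
v 3.934 0.159 -1.79
v 4.359 -0.271 -2.788
v 2.441 -0.989 -1.932
v 2.866 -1.419 -2.93
v 3.404 -1.649 -1.919
v 4.326 -0.939 -1.832
v 2.474 -0.321 -2.888
v 3.396 0.389 -2.801
v 3.457 -0.568 -3.467
v 4.031 -1.388 -2.868
v 2.769 0.128 -1.852
v 3.343 -0.692 -1.253
v 4.277 0.045 -2.277
v 2.523 -1.305 -2.443
v 2.838 -1.44 -1.849
v 3.088 -1.693 -2.436
v 4.258 -0.348 -1.715
v 4.508 -0.601 -2.302
v 3.946 -1.411 -1.791
v 2.292 -0.659 -2.418
v 2.542 -0.912 -3.005
v 3.712 0.433 -2.284
v 3.962 0.18 -2.871
v 2.854 0.151 -2.929
v 3.997 -0.382 -3.262
v 3.12 -1.057 -3.345
v 2.889 -0.411 -3.321
v 3.431 0.006 -3.269
v 4.335 -0.865 -2.911
v 3.457 -1.54 -2.994
v 3.773 -1.675 -2.4
v 4.315 -1.258 -2.348
v 3.804 -1.039 -3.309
v 3.343 0.28 -1.726
v 2.465 -0.395 -1.809
v 2.485 -0.002 -2.372
v 3.027 0.415 -2.32
v 3.68 -0.203 -1.375
v 2.803 -0.878 -1.458
v 3.369 -1.266 -1.451
v 3.911 -0.849 -1.399
v 2.996 -0.221 -1.411
f 2 4 1
f 5 2 1
f 1 4 3
f 3 5 1
f 2 8 4
f 6 2 5
f 6 8 2
f 4 8 3
f 7 5 3
f 3 8 7
f 7 6 5
f 8 6 7
f 10 9 12
f 10 12 11
f 12 9 13
f 12 13 11
f 13 9 14
f 13 14 11
f 14 9 15
f 14 15 11
f 15 9 16
f 15 16 11
f 16 9 17
f 16 17 11
f 17 9 18
f 17 18 11
f 18 9 19
f 18 19 11
f 19 9 20
f 19 20 11
f 20 9 21
f 20 21 11
f 21 9 22
f 21 22 11
f 22 9 10
f 22 10 11
f 24 23 26
f 24 26 25
f 26 23 27
f 26 27 25
f 27 23 28
f 27 28 25
f 28 23 29
f 28 29 25
f 29 23 30
f 29 30 25
f 30 23 31
f 30 31 25
f 31 23 32
f 31 32 25
f 32 23 33
f 32 33 25
f 33 23 34
f 33 34 25
f 34 23 35
f 34 35 25
f 35 23 36
f 35 36 25
f 36 23 37
f 36 37 25
f 37 23 38
f 37 38 25
f 38 23 39
f 38 39 25
f 39 23 40
f 39 40 25
f 40 23 24
f 40 24 25
f 41 78 57
f 78 52 81
f 57 81 46
f 78 81 57
f 41 57 53
f 57 46 58
f 53 58 42
f 57 58 53
f 41 53 62
f 53 42 63
f 62 63 48
f 53 63 62
f 41 62 74
f 62 48 77
f 74 77 51
f 62 77 74
f 41 74 78
f 74 51 82
f 78 82 52
f 74 82 78
f 42 58 69
f 58 46 72
f 69 72 50
f 58 72 69
f 46 81 59
f 81 52 80
f 59 80 45
f 81 80 59
f 52 82 79
f 82 51 75
f 79 75 43
f 82 75 79
f 51 77 76
f 77 48 64
f 76 64 47
f 77 64 76
f 48 63 68
f 63 42 65
f 68 65 49
f 63 65 68
f 44 70 56
f 70 50 71
f 56 71 45
f 70 71 56
f 44 56 54
f 56 45 55
f 54 55 43
f 56 55 54
f 44 54 61
f 54 43 60
f 61 60 47
f 54 60 61
f 44 61 66
f 61 47 67
f 66 67 49
f 61 67 66
f 44 66 70
f 66 49 73
f 70 73 50
f 66 73 70
f 45 71 59
f 71 50 72
f 59 72 46
f 71 72 59
f 43 55 79
f 55 45 80
f 79 80 52
f 55 80 79
f 47 60 76
f 60 43 75
f 76 75 51
f 60 75 76
f 49 67 68
f 67 47 64
f 68 64 48
f 67 64 68
f 50 73 69
f 73 49 65
f 69 65 42
f 73 65 69



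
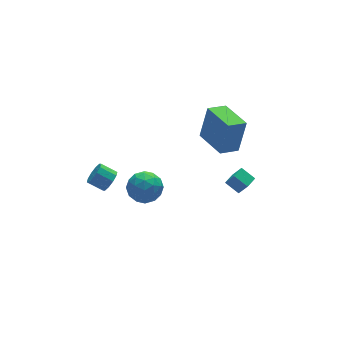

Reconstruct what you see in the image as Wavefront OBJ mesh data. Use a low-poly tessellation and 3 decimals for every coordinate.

v 2.558 -1.899 -1.124
v 2.848 -2.369 -0.172
v 2.11 -1.17 -0.627
v 2.4 -1.64 0.325
v 3.24 -1.48 -1.125
v 3.53 -1.95 -0.173
v 2.792 -0.751 -0.628
v 3.082 -1.221 0.324
v -3.581 1.457 -0.232
v -3.085 1.587 0.259
v -3.763 2.194 0.783
v -4.259 2.063 0.292
v -3.051 1.894 -0.052
v -3.729 2.501 0.471
v -3.22 2.034 -0.433
v -3.898 2.641 0.091
v -3.526 1.954 -0.736
v -4.204 2.56 -0.212
v -3.853 1.683 -0.847
v -4.532 2.29 -0.323
v -4.077 1.326 -0.723
v -4.755 1.933 -0.199
v -4.111 1.019 -0.411
v -4.789 1.626 0.112
v -3.942 0.879 -0.031
v -4.62 1.486 0.493
v -3.636 0.96 0.272
v -4.314 1.566 0.796
v -3.308 1.23 0.383
v -3.987 1.837 0.907
v 2.531 0.231 0.568
v 3.134 0.473 2.607
v 2.36 2.325 0.371
v 2.963 2.566 2.41
v 3.717 0.294 0.21
v 4.32 0.535 2.249
v 3.546 2.387 0.013
v 4.149 2.629 2.052
v -2.72 -0.059 1.474
v -1.915 -0.452 0.923
v -3.465 -1.588 1.477
v -2.66 -1.981 0.926
v -2.519 -1.686 1.926
v -2.059 -0.741 1.924
v -3.321 -1.299 0.476
v -2.861 -0.354 0.474
v -2.286 -1.218 0.307
v -1.791 -1.458 1.203
v -3.589 -0.582 1.197
v -3.094 -0.822 2.093
v -2.252 -0.121 1.198
v -3.128 -1.919 1.202
v -3.045 -1.746 1.789
v -2.572 -1.977 1.466
v -2.337 -0.291 1.786
v -1.864 -0.522 1.463
v -2.219 -1.248 2.052
v -3.516 -1.518 0.937
v -3.043 -1.749 0.614
v -2.808 -0.063 0.934
v -2.335 -0.294 0.611
v -3.161 -0.792 0.348
v -1.997 -0.802 0.512
v -2.435 -1.701 0.514
v -2.824 -1.3 0.249
v -2.553 -0.745 0.248
v -1.706 -0.943 1.039
v -2.144 -1.842 1.041
v -2.061 -1.669 1.628
v -1.791 -1.113 1.627
v -1.924 -1.394 0.676
v -3.236 -0.198 1.359
v -3.674 -1.097 1.361
v -3.589 -0.927 0.773
v -3.319 -0.371 0.772
v -2.945 -0.339 1.886
v -3.383 -1.238 1.888
v -2.827 -1.295 2.152
v -2.556 -0.74 2.151
v -3.456 -0.646 1.724
f 2 4 1
f 5 2 1
f 1 4 3
f 3 5 1
f 2 8 4
f 6 2 5
f 6 8 2
f 4 8 3
f 7 5 3
f 3 8 7
f 7 6 5
f 8 6 7
f 10 9 13
f 10 13 11
f 11 13 14
f 11 14 12
f 13 9 15
f 13 15 14
f 14 15 16
f 14 16 12
f 15 9 17
f 15 17 16
f 16 17 18
f 16 18 12
f 17 9 19
f 17 19 18
f 18 19 20
f 18 20 12
f 19 9 21
f 19 21 20
f 20 21 22
f 20 22 12
f 21 9 23
f 21 23 22
f 22 23 24
f 22 24 12
f 23 9 25
f 23 25 24
f 24 25 26
f 24 26 12
f 25 9 27
f 25 27 26
f 26 27 28
f 26 28 12
f 27 9 29
f 27 29 28
f 28 29 30
f 28 30 12
f 29 9 10
f 29 10 30
f 30 10 11
f 30 11 12
f 32 34 31
f 35 32 31
f 31 34 33
f 33 35 31
f 32 38 34
f 36 32 35
f 36 38 32
f 34 38 33
f 37 35 33
f 33 38 37
f 37 36 35
f 38 36 37
f 39 76 55
f 76 50 79
f 55 79 44
f 76 79 55
f 39 55 51
f 55 44 56
f 51 56 40
f 55 56 51
f 39 51 60
f 51 40 61
f 60 61 46
f 51 61 60
f 39 60 72
f 60 46 75
f 72 75 49
f 60 75 72
f 39 72 76
f 72 49 80
f 76 80 50
f 72 80 76
f 40 56 67
f 56 44 70
f 67 70 48
f 56 70 67
f 44 79 57
f 79 50 78
f 57 78 43
f 79 78 57
f 50 80 77
f 80 49 73
f 77 73 41
f 80 73 77
f 49 75 74
f 75 46 62
f 74 62 45
f 75 62 74
f 46 61 66
f 61 40 63
f 66 63 47
f 61 63 66
f 42 68 54
f 68 48 69
f 54 69 43
f 68 69 54
f 42 54 52
f 54 43 53
f 52 53 41
f 54 53 52
f 42 52 59
f 52 41 58
f 59 58 45
f 52 58 59
f 42 59 64
f 59 45 65
f 64 65 47
f 59 65 64
f 42 64 68
f 64 47 71
f 68 71 48
f 64 71 68
f 43 69 57
f 69 48 70
f 57 70 44
f 69 70 57
f 41 53 77
f 53 43 78
f 77 78 50
f 53 78 77
f 45 58 74
f 58 41 73
f 74 73 49
f 58 73 74
f 47 65 66
f 65 45 62
f 66 62 46
f 65 62 66
f 48 71 67
f 71 47 63
f 67 63 40
f 71 63 67



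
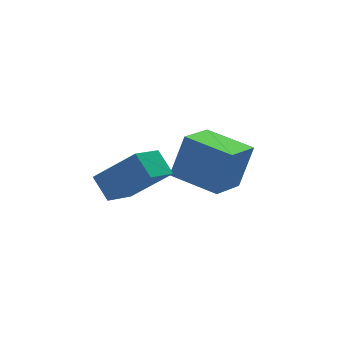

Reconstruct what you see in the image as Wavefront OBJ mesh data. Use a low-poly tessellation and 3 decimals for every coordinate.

v -0.05 -3.71 0.172
v 0.639 -3.586 2.002
v -1.056 -1.919 0.428
v -0.366 -1.795 2.259
v 1.406 -2.805 -0.439
v 2.096 -2.681 1.392
v 0.401 -1.014 -0.182
v 1.09 -0.89 1.648
v -2.695 -3.579 1.903
v -2.821 -2.638 2.636
v -3.945 -2.612 0.445
v -4.072 -1.671 1.179
v -1.428 -2.909 1.261
v -1.555 -1.968 1.995
v -2.679 -1.942 -0.196
v -2.805 -1.001 0.537
f 2 4 1
f 5 2 1
f 1 4 3
f 3 5 1
f 2 8 4
f 6 2 5
f 6 8 2
f 4 8 3
f 7 5 3
f 3 8 7
f 7 6 5
f 8 6 7
f 10 12 9
f 13 10 9
f 9 12 11
f 11 13 9
f 10 16 12
f 14 10 13
f 14 16 10
f 12 16 11
f 15 13 11
f 11 16 15
f 15 14 13
f 16 14 15



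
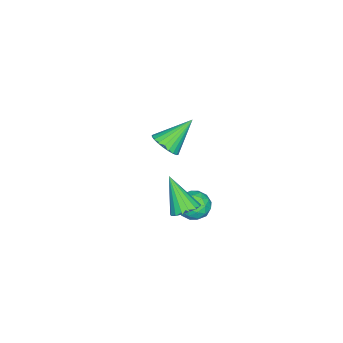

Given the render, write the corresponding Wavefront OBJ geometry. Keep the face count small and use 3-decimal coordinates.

v 1.858 1.389 -2.315
v 2.733 1.473 -2.407
v 1.987 -0.033 -2.373
v 2.862 0.051 -2.465
v 2.477 0.259 -1.698
v 2.397 1.137 -1.662
v 2.323 0.303 -3.118
v 2.243 1.181 -3.082
v 3.02 0.801 -2.904
v 3.115 0.774 -2.026
v 1.605 0.666 -2.754
v 1.7 0.639 -1.876
v 2.284 1.556 -2.356
v 2.436 -0.116 -2.424
v 2.21 0.006 -1.973
v 2.724 0.055 -2.028
v 2.087 1.359 -1.918
v 2.601 1.408 -1.972
v 2.451 0.694 -1.555
v 2.119 0.032 -2.808
v 2.633 0.081 -2.862
v 1.996 1.385 -2.752
v 2.51 1.434 -2.807
v 2.269 0.746 -3.225
v 2.967 1.21 -2.702
v 3.043 0.374 -2.736
v 2.726 0.522 -3.12
v 2.679 1.039 -3.099
v 3.023 1.194 -2.186
v 3.099 0.358 -2.22
v 2.873 0.48 -1.769
v 2.826 0.997 -1.748
v 3.192 0.799 -2.478
v 1.621 1.082 -2.56
v 1.697 0.246 -2.594
v 1.894 0.443 -3.032
v 1.847 0.96 -3.011
v 1.677 1.066 -2.044
v 1.753 0.23 -2.078
v 2.041 0.401 -1.681
v 1.994 0.918 -1.66
v 1.528 0.641 -2.302
v 3.646 0.868 -1.597
v 4.274 0.43 -1.684
v 3.114 -0.228 0.077
v 4.388 0.706 -1.467
v 4.332 1.018 -1.28
v 4.119 1.296 -1.166
v 3.797 1.476 -1.151
v 3.442 1.517 -1.237
v 3.132 1.409 -1.406
v 2.941 1.176 -1.619
v 2.911 0.873 -1.827
v 3.05 0.569 -1.982
v 3.325 0.333 -2.049
v 3.673 0.22 -2.012
v 4.016 0.255 -1.88
v -2.485 -3.092 -3.121
v -1.85 -3.182 -2.504
v -3.715 -2.148 -1.719
v -1.769 -2.873 -2.641
v -1.797 -2.598 -2.85
v -1.929 -2.398 -3.101
v -2.147 -2.303 -3.355
v -2.416 -2.329 -3.574
v -2.695 -2.471 -3.723
v -2.943 -2.708 -3.781
v -3.121 -3.003 -3.738
v -3.202 -3.311 -3.601
v -3.174 -3.587 -3.392
v -3.042 -3.787 -3.141
v -2.824 -3.881 -2.887
v -2.555 -3.855 -2.668
v -2.276 -3.713 -2.519
v -2.028 -3.477 -2.461
f 1 38 17
f 38 12 41
f 17 41 6
f 38 41 17
f 1 17 13
f 17 6 18
f 13 18 2
f 17 18 13
f 1 13 22
f 13 2 23
f 22 23 8
f 13 23 22
f 1 22 34
f 22 8 37
f 34 37 11
f 22 37 34
f 1 34 38
f 34 11 42
f 38 42 12
f 34 42 38
f 2 18 29
f 18 6 32
f 29 32 10
f 18 32 29
f 6 41 19
f 41 12 40
f 19 40 5
f 41 40 19
f 12 42 39
f 42 11 35
f 39 35 3
f 42 35 39
f 11 37 36
f 37 8 24
f 36 24 7
f 37 24 36
f 8 23 28
f 23 2 25
f 28 25 9
f 23 25 28
f 4 30 16
f 30 10 31
f 16 31 5
f 30 31 16
f 4 16 14
f 16 5 15
f 14 15 3
f 16 15 14
f 4 14 21
f 14 3 20
f 21 20 7
f 14 20 21
f 4 21 26
f 21 7 27
f 26 27 9
f 21 27 26
f 4 26 30
f 26 9 33
f 30 33 10
f 26 33 30
f 5 31 19
f 31 10 32
f 19 32 6
f 31 32 19
f 3 15 39
f 15 5 40
f 39 40 12
f 15 40 39
f 7 20 36
f 20 3 35
f 36 35 11
f 20 35 36
f 9 27 28
f 27 7 24
f 28 24 8
f 27 24 28
f 10 33 29
f 33 9 25
f 29 25 2
f 33 25 29
f 44 43 46
f 44 46 45
f 46 43 47
f 46 47 45
f 47 43 48
f 47 48 45
f 48 43 49
f 48 49 45
f 49 43 50
f 49 50 45
f 50 43 51
f 50 51 45
f 51 43 52
f 51 52 45
f 52 43 53
f 52 53 45
f 53 43 54
f 53 54 45
f 54 43 55
f 54 55 45
f 55 43 56
f 55 56 45
f 56 43 57
f 56 57 45
f 57 43 44
f 57 44 45
f 59 58 61
f 59 61 60
f 61 58 62
f 61 62 60
f 62 58 63
f 62 63 60
f 63 58 64
f 63 64 60
f 64 58 65
f 64 65 60
f 65 58 66
f 65 66 60
f 66 58 67
f 66 67 60
f 67 58 68
f 67 68 60
f 68 58 69
f 68 69 60
f 69 58 70
f 69 70 60
f 70 58 71
f 70 71 60
f 71 58 72
f 71 72 60
f 72 58 73
f 72 73 60
f 73 58 74
f 73 74 60
f 74 58 75
f 74 75 60
f 75 58 59
f 75 59 60



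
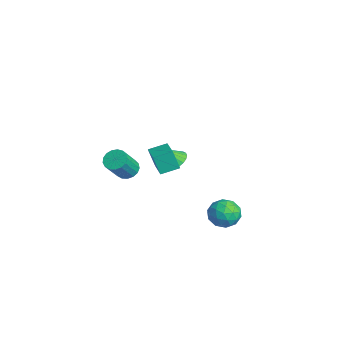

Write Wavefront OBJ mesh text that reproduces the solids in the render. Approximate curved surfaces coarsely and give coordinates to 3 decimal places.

v -3.967 -3.29 -1.032
v -3.442 -2.909 -1.061
v -2.807 -3.689 0.183
v -3.333 -4.07 0.212
v -3.633 -2.757 -0.868
v -2.998 -3.538 0.376
v -3.901 -2.727 -0.713
v -3.266 -3.508 0.531
v -4.184 -2.826 -0.631
v -3.549 -3.607 0.613
v -4.418 -3.032 -0.64
v -3.783 -3.812 0.604
v -4.548 -3.296 -0.74
v -3.913 -4.077 0.504
v -4.545 -3.559 -0.906
v -3.911 -4.34 0.338
v -4.411 -3.76 -1.101
v -3.776 -4.541 0.143
v -4.174 -3.854 -1.28
v -3.539 -4.634 -0.037
v -3.89 -3.818 -1.403
v -3.255 -4.599 -0.159
v -3.624 -3.661 -1.44
v -2.989 -4.442 -0.196
v -3.437 -3.419 -1.384
v -2.802 -4.2 -0.14
v -3.371 -3.148 -1.247
v -2.736 -3.928 -0.003
v -3.665 -0.972 -0.736
v -2.992 -0.705 -0.475
v -3.775 -1.648 0.236
v -3.183 -0.505 -0.358
v -3.448 -0.377 -0.298
v -3.746 -0.339 -0.305
v -4.032 -0.397 -0.378
v -4.262 -0.543 -0.505
v -4.401 -0.754 -0.667
v -4.428 -0.998 -0.84
v -4.339 -1.238 -0.997
v -4.147 -1.438 -1.115
v -3.883 -1.566 -1.175
v -3.585 -1.604 -1.168
v -3.299 -1.546 -1.095
v -3.069 -1.4 -0.968
v -2.93 -1.189 -0.805
v -2.903 -0.945 -0.632
v 0.801 0.843 -2.396
v 1.42 0.253 -2.221
v -0.1 0.147 -1.559
v 0.519 -0.443 -1.384
v 0.595 0.372 -1.081
v 1.151 0.802 -1.597
v 0.169 -0.402 -2.183
v 0.725 0.028 -2.699
v 1.029 -0.516 -2.089
v 1.292 -0.039 -1.408
v 0.028 0.439 -2.372
v 0.291 0.916 -1.691
v 1.189 0.609 -2.381
v 0.131 -0.209 -1.399
v 0.175 0.27 -1.22
v 0.539 -0.077 -1.117
v 1.032 0.932 -2.015
v 1.395 0.585 -1.912
v 0.91 0.655 -1.242
v -0.075 -0.185 -1.868
v 0.288 -0.532 -1.765
v 0.781 0.477 -2.663
v 1.145 0.13 -2.56
v 0.41 -0.255 -2.538
v 1.323 -0.19 -2.201
v 0.794 -0.599 -1.71
v 0.588 -0.575 -2.179
v 0.915 -0.322 -2.483
v 1.478 0.091 -1.801
v 0.949 -0.318 -1.309
v 0.993 0.161 -1.131
v 1.32 0.413 -1.435
v 1.248 -0.361 -1.723
v 0.371 0.718 -2.471
v -0.158 0.309 -1.979
v -0 -0.013 -2.345
v 0.327 0.239 -2.649
v 0.526 0.999 -2.07
v -0.003 0.59 -1.579
v 0.405 0.722 -1.297
v 0.732 0.975 -1.601
v 0.072 0.761 -2.057
v 2.154 -3.64 3.231
v 1.931 -3.915 4.24
v 2.187 -2.736 3.484
v 1.964 -3.01 4.494
v 3.356 -3.75 3.466
v 3.133 -4.024 4.476
v 3.389 -2.845 3.72
v 3.166 -3.12 4.729
f 2 1 5
f 2 5 3
f 3 5 6
f 3 6 4
f 5 1 7
f 5 7 6
f 6 7 8
f 6 8 4
f 7 1 9
f 7 9 8
f 8 9 10
f 8 10 4
f 9 1 11
f 9 11 10
f 10 11 12
f 10 12 4
f 11 1 13
f 11 13 12
f 12 13 14
f 12 14 4
f 13 1 15
f 13 15 14
f 14 15 16
f 14 16 4
f 15 1 17
f 15 17 16
f 16 17 18
f 16 18 4
f 17 1 19
f 17 19 18
f 18 19 20
f 18 20 4
f 19 1 21
f 19 21 20
f 20 21 22
f 20 22 4
f 21 1 23
f 21 23 22
f 22 23 24
f 22 24 4
f 23 1 25
f 23 25 24
f 24 25 26
f 24 26 4
f 25 1 27
f 25 27 26
f 26 27 28
f 26 28 4
f 27 1 2
f 27 2 28
f 28 2 3
f 28 3 4
f 30 29 32
f 30 32 31
f 32 29 33
f 32 33 31
f 33 29 34
f 33 34 31
f 34 29 35
f 34 35 31
f 35 29 36
f 35 36 31
f 36 29 37
f 36 37 31
f 37 29 38
f 37 38 31
f 38 29 39
f 38 39 31
f 39 29 40
f 39 40 31
f 40 29 41
f 40 41 31
f 41 29 42
f 41 42 31
f 42 29 43
f 42 43 31
f 43 29 44
f 43 44 31
f 44 29 45
f 44 45 31
f 45 29 46
f 45 46 31
f 46 29 30
f 46 30 31
f 47 84 63
f 84 58 87
f 63 87 52
f 84 87 63
f 47 63 59
f 63 52 64
f 59 64 48
f 63 64 59
f 47 59 68
f 59 48 69
f 68 69 54
f 59 69 68
f 47 68 80
f 68 54 83
f 80 83 57
f 68 83 80
f 47 80 84
f 80 57 88
f 84 88 58
f 80 88 84
f 48 64 75
f 64 52 78
f 75 78 56
f 64 78 75
f 52 87 65
f 87 58 86
f 65 86 51
f 87 86 65
f 58 88 85
f 88 57 81
f 85 81 49
f 88 81 85
f 57 83 82
f 83 54 70
f 82 70 53
f 83 70 82
f 54 69 74
f 69 48 71
f 74 71 55
f 69 71 74
f 50 76 62
f 76 56 77
f 62 77 51
f 76 77 62
f 50 62 60
f 62 51 61
f 60 61 49
f 62 61 60
f 50 60 67
f 60 49 66
f 67 66 53
f 60 66 67
f 50 67 72
f 67 53 73
f 72 73 55
f 67 73 72
f 50 72 76
f 72 55 79
f 76 79 56
f 72 79 76
f 51 77 65
f 77 56 78
f 65 78 52
f 77 78 65
f 49 61 85
f 61 51 86
f 85 86 58
f 61 86 85
f 53 66 82
f 66 49 81
f 82 81 57
f 66 81 82
f 55 73 74
f 73 53 70
f 74 70 54
f 73 70 74
f 56 79 75
f 79 55 71
f 75 71 48
f 79 71 75
f 90 92 89
f 93 90 89
f 89 92 91
f 91 93 89
f 90 96 92
f 94 90 93
f 94 96 90
f 92 96 91
f 95 93 91
f 91 96 95
f 95 94 93
f 96 94 95



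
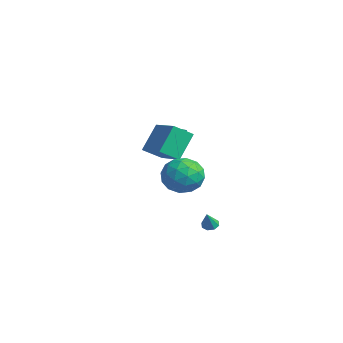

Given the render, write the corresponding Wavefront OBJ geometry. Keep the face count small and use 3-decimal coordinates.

v 2.241 -1.73 -4.115
v 2.536 -2.049 -4.382
v 2.699 -2.17 -3.085
v 2.71 -1.706 -4.314
v 2.609 -1.378 -4.128
v 2.292 -1.256 -3.935
v 1.945 -1.412 -3.847
v 1.772 -1.755 -3.916
v 1.873 -2.083 -4.101
v 2.189 -2.205 -4.294
v -3.512 -1.563 -0.814
v -2.979 -2.006 -0.554
v -3.375 -1.48 1.154
v -3.908 -1.037 0.894
v -2.794 -1.596 -0.637
v -3.19 -1.07 1.07
v -2.883 -1.173 -0.788
v -3.279 -0.647 0.919
v -3.213 -0.9 -0.949
v -3.609 -0.374 0.759
v -3.657 -0.88 -1.058
v -4.053 -0.354 0.65
v -4.045 -1.12 -1.074
v -4.441 -0.594 0.634
v -4.23 -1.53 -0.99
v -4.626 -1.004 0.717
v -4.141 -1.953 -0.839
v -4.537 -1.427 0.868
v -3.811 -2.226 -0.679
v -4.207 -1.7 1.029
v -3.367 -2.246 -0.57
v -3.763 -1.72 1.138
v 0.549 -5.012 1.457
v 0.048 -3.944 2.984
v 0.67 -3.9 0.719
v 0.169 -2.832 2.246
v 2.491 -4.868 1.994
v 1.99 -3.8 3.521
v 2.612 -3.756 1.256
v 2.111 -2.688 2.783
v 3.326 -3.059 1.23
v 4.282 -3.115 0.409
v 2.538 -4.765 0.431
v 3.494 -4.821 -0.39
v 3.704 -5.026 0.837
v 4.191 -3.972 1.331
v 2.629 -3.908 -0.491
v 3.116 -2.854 0.003
v 3.851 -3.64 -0.655
v 4.516 -4.331 0.166
v 2.304 -3.549 0.674
v 2.969 -4.24 1.495
v 3.873 -2.938 0.89
v 2.947 -4.942 -0.05
v 3.07 -5.063 0.671
v 3.632 -5.096 0.189
v 3.819 -3.441 1.432
v 4.381 -3.474 0.949
v 4.042 -4.597 1.2
v 2.439 -4.406 -0.109
v 3.001 -4.439 -0.592
v 3.188 -2.784 0.651
v 3.75 -2.817 0.169
v 2.778 -3.283 -0.36
v 4.182 -3.279 -0.218
v 3.719 -4.282 -0.688
v 3.211 -3.745 -0.747
v 3.497 -3.125 -0.457
v 4.572 -3.685 0.264
v 4.109 -4.688 -0.206
v 4.233 -4.808 0.515
v 4.519 -4.189 0.806
v 4.319 -3.994 -0.361
v 2.711 -3.192 1.046
v 2.248 -4.195 0.576
v 2.301 -3.691 0.034
v 2.587 -3.072 0.325
v 3.101 -3.598 1.528
v 2.638 -4.601 1.058
v 3.323 -4.755 1.297
v 3.609 -4.135 1.587
v 2.501 -3.886 1.201
f 2 1 4
f 2 4 3
f 4 1 5
f 4 5 3
f 5 1 6
f 5 6 3
f 6 1 7
f 6 7 3
f 7 1 8
f 7 8 3
f 8 1 9
f 8 9 3
f 9 1 10
f 9 10 3
f 10 1 2
f 10 2 3
f 12 11 15
f 12 15 13
f 13 15 16
f 13 16 14
f 15 11 17
f 15 17 16
f 16 17 18
f 16 18 14
f 17 11 19
f 17 19 18
f 18 19 20
f 18 20 14
f 19 11 21
f 19 21 20
f 20 21 22
f 20 22 14
f 21 11 23
f 21 23 22
f 22 23 24
f 22 24 14
f 23 11 25
f 23 25 24
f 24 25 26
f 24 26 14
f 25 11 27
f 25 27 26
f 26 27 28
f 26 28 14
f 27 11 29
f 27 29 28
f 28 29 30
f 28 30 14
f 29 11 31
f 29 31 30
f 30 31 32
f 30 32 14
f 31 11 12
f 31 12 32
f 32 12 13
f 32 13 14
f 34 36 33
f 37 34 33
f 33 36 35
f 35 37 33
f 34 40 36
f 38 34 37
f 38 40 34
f 36 40 35
f 39 37 35
f 35 40 39
f 39 38 37
f 40 38 39
f 41 78 57
f 78 52 81
f 57 81 46
f 78 81 57
f 41 57 53
f 57 46 58
f 53 58 42
f 57 58 53
f 41 53 62
f 53 42 63
f 62 63 48
f 53 63 62
f 41 62 74
f 62 48 77
f 74 77 51
f 62 77 74
f 41 74 78
f 74 51 82
f 78 82 52
f 74 82 78
f 42 58 69
f 58 46 72
f 69 72 50
f 58 72 69
f 46 81 59
f 81 52 80
f 59 80 45
f 81 80 59
f 52 82 79
f 82 51 75
f 79 75 43
f 82 75 79
f 51 77 76
f 77 48 64
f 76 64 47
f 77 64 76
f 48 63 68
f 63 42 65
f 68 65 49
f 63 65 68
f 44 70 56
f 70 50 71
f 56 71 45
f 70 71 56
f 44 56 54
f 56 45 55
f 54 55 43
f 56 55 54
f 44 54 61
f 54 43 60
f 61 60 47
f 54 60 61
f 44 61 66
f 61 47 67
f 66 67 49
f 61 67 66
f 44 66 70
f 66 49 73
f 70 73 50
f 66 73 70
f 45 71 59
f 71 50 72
f 59 72 46
f 71 72 59
f 43 55 79
f 55 45 80
f 79 80 52
f 55 80 79
f 47 60 76
f 60 43 75
f 76 75 51
f 60 75 76
f 49 67 68
f 67 47 64
f 68 64 48
f 67 64 68
f 50 73 69
f 73 49 65
f 69 65 42
f 73 65 69



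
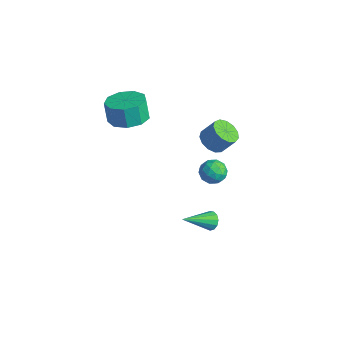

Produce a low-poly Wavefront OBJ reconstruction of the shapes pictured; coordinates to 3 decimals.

v 1 -0.701 3.043
v 1.491 -1.302 3.126
v 1.95 -0.8 4.041
v 1.46 -0.199 3.957
v 1.693 -1.012 2.865
v 2.153 -0.51 3.78
v 1.676 -0.623 2.661
v 2.135 -0.121 3.575
v 1.444 -0.259 2.577
v 1.903 0.243 3.492
v 1.071 -0.036 2.642
v 1.53 0.466 3.556
v 0.676 -0.023 2.834
v 1.135 0.479 3.748
v 0.383 -0.226 3.092
v 0.843 0.276 4.006
v 0.287 -0.58 3.334
v 0.747 -0.078 4.249
v 0.417 -0.972 3.484
v 0.877 -0.47 4.399
v 0.732 -1.278 3.494
v 1.192 -0.776 4.409
v 1.133 -1.401 3.361
v 1.592 -0.899 4.275
v 1.976 -1.461 1.929
v 2.426 -0.986 2.289
v 2.574 -2.394 2.411
v 3.024 -1.919 2.771
v 2.307 -1.977 2.97
v 1.938 -1.401 2.673
v 3.062 -1.979 2.027
v 2.693 -1.403 1.73
v 3.098 -1.307 2.35
v 2.631 -1.306 2.932
v 2.369 -2.074 1.768
v 1.902 -2.073 2.35
v 2.149 -1.142 2.067
v 2.851 -2.238 2.633
v 2.43 -2.272 2.75
v 2.695 -1.994 2.962
v 1.861 -1.385 2.292
v 2.126 -1.106 2.504
v 2.056 -1.689 2.904
v 2.874 -2.274 2.196
v 3.139 -1.995 2.408
v 2.305 -1.386 1.738
v 2.57 -1.108 1.95
v 2.944 -1.691 1.796
v 2.808 -1.051 2.314
v 3.159 -1.6 2.597
v 3.182 -1.635 2.16
v 2.965 -1.296 1.985
v 2.534 -1.051 2.657
v 2.885 -1.599 2.94
v 2.464 -1.633 3.057
v 2.246 -1.294 2.882
v 2.928 -1.239 2.692
v 2.115 -1.781 1.76
v 2.466 -2.329 2.043
v 2.754 -2.086 1.818
v 2.536 -1.747 1.643
v 1.841 -1.78 2.103
v 2.192 -2.329 2.386
v 2.035 -2.084 2.715
v 1.818 -1.745 2.54
v 2.072 -2.141 2.008
v 1.127 -0.797 -3.476
v 1.697 -0.796 -3.371
v 0.953 -2.443 -2.524
v 1.558 -0.637 -3.122
v 1.281 -0.529 -2.985
v 0.956 -0.506 -3.005
v 0.685 -0.575 -3.173
v 0.554 -0.715 -3.438
v 0.605 -0.88 -3.716
v 0.822 -1.019 -3.917
v 1.135 -1.088 -3.978
v 1.446 -1.064 -3.88
v 1.656 -0.955 -3.654
v -2.995 -3.005 2.965
v -2.247 -2.247 3.151
v -2.558 -2.238 4.361
v -3.305 -2.995 4.175
v -2.893 -1.93 2.983
v -3.203 -1.92 4.193
v -3.586 -2.115 2.806
v -3.896 -2.106 4.017
v -4.002 -2.716 2.704
v -4.313 -2.707 3.915
v -3.947 -3.453 2.724
v -4.258 -3.444 3.934
v -3.447 -3.98 2.856
v -3.757 -3.97 4.067
v -2.734 -4.05 3.039
v -3.045 -4.041 4.25
v -2.144 -3.631 3.188
v -2.455 -3.622 4.398
v -1.952 -2.919 3.231
v -2.262 -2.91 4.442
f 2 1 5
f 2 5 3
f 3 5 6
f 3 6 4
f 5 1 7
f 5 7 6
f 6 7 8
f 6 8 4
f 7 1 9
f 7 9 8
f 8 9 10
f 8 10 4
f 9 1 11
f 9 11 10
f 10 11 12
f 10 12 4
f 11 1 13
f 11 13 12
f 12 13 14
f 12 14 4
f 13 1 15
f 13 15 14
f 14 15 16
f 14 16 4
f 15 1 17
f 15 17 16
f 16 17 18
f 16 18 4
f 17 1 19
f 17 19 18
f 18 19 20
f 18 20 4
f 19 1 21
f 19 21 20
f 20 21 22
f 20 22 4
f 21 1 23
f 21 23 22
f 22 23 24
f 22 24 4
f 23 1 2
f 23 2 24
f 24 2 3
f 24 3 4
f 25 62 41
f 62 36 65
f 41 65 30
f 62 65 41
f 25 41 37
f 41 30 42
f 37 42 26
f 41 42 37
f 25 37 46
f 37 26 47
f 46 47 32
f 37 47 46
f 25 46 58
f 46 32 61
f 58 61 35
f 46 61 58
f 25 58 62
f 58 35 66
f 62 66 36
f 58 66 62
f 26 42 53
f 42 30 56
f 53 56 34
f 42 56 53
f 30 65 43
f 65 36 64
f 43 64 29
f 65 64 43
f 36 66 63
f 66 35 59
f 63 59 27
f 66 59 63
f 35 61 60
f 61 32 48
f 60 48 31
f 61 48 60
f 32 47 52
f 47 26 49
f 52 49 33
f 47 49 52
f 28 54 40
f 54 34 55
f 40 55 29
f 54 55 40
f 28 40 38
f 40 29 39
f 38 39 27
f 40 39 38
f 28 38 45
f 38 27 44
f 45 44 31
f 38 44 45
f 28 45 50
f 45 31 51
f 50 51 33
f 45 51 50
f 28 50 54
f 50 33 57
f 54 57 34
f 50 57 54
f 29 55 43
f 55 34 56
f 43 56 30
f 55 56 43
f 27 39 63
f 39 29 64
f 63 64 36
f 39 64 63
f 31 44 60
f 44 27 59
f 60 59 35
f 44 59 60
f 33 51 52
f 51 31 48
f 52 48 32
f 51 48 52
f 34 57 53
f 57 33 49
f 53 49 26
f 57 49 53
f 68 67 70
f 68 70 69
f 70 67 71
f 70 71 69
f 71 67 72
f 71 72 69
f 72 67 73
f 72 73 69
f 73 67 74
f 73 74 69
f 74 67 75
f 74 75 69
f 75 67 76
f 75 76 69
f 76 67 77
f 76 77 69
f 77 67 78
f 77 78 69
f 78 67 79
f 78 79 69
f 79 67 68
f 79 68 69
f 81 80 84
f 81 84 82
f 82 84 85
f 82 85 83
f 84 80 86
f 84 86 85
f 85 86 87
f 85 87 83
f 86 80 88
f 86 88 87
f 87 88 89
f 87 89 83
f 88 80 90
f 88 90 89
f 89 90 91
f 89 91 83
f 90 80 92
f 90 92 91
f 91 92 93
f 91 93 83
f 92 80 94
f 92 94 93
f 93 94 95
f 93 95 83
f 94 80 96
f 94 96 95
f 95 96 97
f 95 97 83
f 96 80 98
f 96 98 97
f 97 98 99
f 97 99 83
f 98 80 81
f 98 81 99
f 99 81 82
f 99 82 83



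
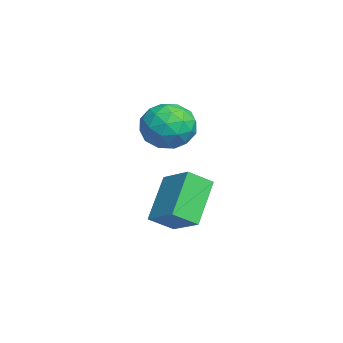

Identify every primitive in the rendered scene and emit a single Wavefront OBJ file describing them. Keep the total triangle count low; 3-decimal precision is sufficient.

v 0.2 2.204 -1.507
v 0.881 1.597 -1.914
v 0.059 1.203 -0.246
v 0.74 0.596 -0.653
v 1.014 1.492 -0.306
v 1.101 2.11 -1.086
v -0.161 0.69 -1.074
v -0.074 1.308 -1.854
v 0.658 0.66 -1.646
v 1.384 1.156 -1.172
v -0.444 1.644 -0.988
v 0.282 2.14 -0.514
v 0.553 1.988 -1.821
v 0.387 0.812 -0.339
v 0.548 1.338 -0.135
v 0.948 0.981 -0.374
v 0.682 2.29 -1.335
v 1.082 1.933 -1.574
v 1.16 1.871 -0.629
v -0.142 0.867 -0.586
v 0.258 0.51 -0.825
v -0.008 1.819 -1.786
v 0.392 1.462 -2.025
v -0.22 0.929 -1.531
v 0.822 1.081 -1.903
v 0.739 0.492 -1.161
v 0.209 0.548 -1.409
v 0.261 0.911 -1.867
v 1.248 1.372 -1.624
v 1.166 0.784 -0.883
v 1.327 1.311 -0.679
v 1.378 1.674 -1.137
v 1.117 0.822 -1.467
v -0.226 2.016 -1.277
v -0.308 1.428 -0.536
v -0.438 1.126 -1.023
v -0.387 1.489 -1.481
v 0.201 2.308 -0.999
v 0.118 1.719 -0.257
v 0.679 1.889 -0.293
v 0.731 2.252 -0.751
v -0.177 1.978 -0.693
v 2.37 1.99 -3.038
v 2.616 1.196 -2.501
v 3.347 2.701 -2.437
v 3.594 1.907 -1.899
v 3.546 1.473 -4.341
v 3.793 0.679 -3.803
v 4.524 2.184 -3.739
v 4.77 1.39 -3.202
f 1 38 17
f 38 12 41
f 17 41 6
f 38 41 17
f 1 17 13
f 17 6 18
f 13 18 2
f 17 18 13
f 1 13 22
f 13 2 23
f 22 23 8
f 13 23 22
f 1 22 34
f 22 8 37
f 34 37 11
f 22 37 34
f 1 34 38
f 34 11 42
f 38 42 12
f 34 42 38
f 2 18 29
f 18 6 32
f 29 32 10
f 18 32 29
f 6 41 19
f 41 12 40
f 19 40 5
f 41 40 19
f 12 42 39
f 42 11 35
f 39 35 3
f 42 35 39
f 11 37 36
f 37 8 24
f 36 24 7
f 37 24 36
f 8 23 28
f 23 2 25
f 28 25 9
f 23 25 28
f 4 30 16
f 30 10 31
f 16 31 5
f 30 31 16
f 4 16 14
f 16 5 15
f 14 15 3
f 16 15 14
f 4 14 21
f 14 3 20
f 21 20 7
f 14 20 21
f 4 21 26
f 21 7 27
f 26 27 9
f 21 27 26
f 4 26 30
f 26 9 33
f 30 33 10
f 26 33 30
f 5 31 19
f 31 10 32
f 19 32 6
f 31 32 19
f 3 15 39
f 15 5 40
f 39 40 12
f 15 40 39
f 7 20 36
f 20 3 35
f 36 35 11
f 20 35 36
f 9 27 28
f 27 7 24
f 28 24 8
f 27 24 28
f 10 33 29
f 33 9 25
f 29 25 2
f 33 25 29
f 44 46 43
f 47 44 43
f 43 46 45
f 45 47 43
f 44 50 46
f 48 44 47
f 48 50 44
f 46 50 45
f 49 47 45
f 45 50 49
f 49 48 47
f 50 48 49



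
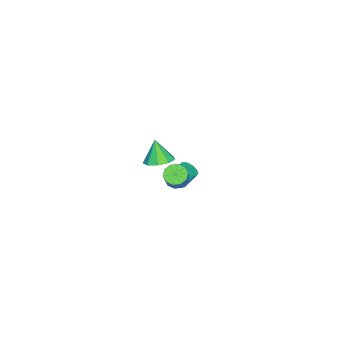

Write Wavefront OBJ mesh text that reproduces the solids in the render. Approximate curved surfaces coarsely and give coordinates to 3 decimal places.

v 1.914 -2.247 0.781
v 2.43 -2.181 0.444
v 3.022 -2.027 1.382
v 2.506 -2.093 1.719
v 2.272 -1.834 0.487
v 2.864 -1.681 1.426
v 1.977 -1.646 0.643
v 2.569 -1.492 1.581
v 1.658 -1.686 0.851
v 2.25 -1.533 1.789
v 1.437 -1.941 1.032
v 2.029 -1.788 1.97
v 1.398 -2.313 1.118
v 1.99 -2.159 2.056
v 1.556 -2.659 1.074
v 2.148 -2.506 2.013
v 1.851 -2.848 0.919
v 2.443 -2.694 1.857
v 2.17 -2.807 0.711
v 2.762 -2.654 1.649
v 2.391 -2.552 0.53
v 2.983 -2.399 1.468
v -2.159 -3.781 -3.847
v -1.628 -3.76 -3.64
v -1.99 -3.218 -2.766
v -2.521 -3.239 -2.973
v -1.644 -3.548 -3.778
v -2.005 -3.006 -2.904
v -1.761 -3.382 -3.93
v -2.122 -2.84 -3.056
v -1.957 -3.295 -4.065
v -2.319 -2.753 -3.191
v -2.193 -3.304 -4.157
v -2.555 -2.762 -3.283
v -2.423 -3.408 -4.188
v -2.784 -2.866 -3.314
v -2.6 -3.585 -4.151
v -2.962 -3.043 -3.277
v -2.69 -3.802 -4.054
v -3.052 -3.26 -3.18
v -2.675 -4.014 -3.916
v -3.036 -3.472 -3.042
v -2.558 -4.18 -3.764
v -2.919 -3.638 -2.89
v -2.361 -4.267 -3.629
v -2.723 -3.725 -2.755
v -2.125 -4.258 -3.537
v -2.487 -3.716 -2.663
v -1.896 -4.154 -3.506
v -2.257 -3.612 -2.632
v -1.718 -3.977 -3.543
v -2.08 -3.435 -2.669
v 3.081 -2.728 3.156
v 3.493 -3.41 3.085
v 2.639 -3.112 4.284
v 3.799 -3.031 3.334
v 3.769 -2.51 3.5
v 3.417 -2.091 3.505
v 2.908 -1.97 3.347
v 2.479 -2.204 3.1
v 2.332 -2.682 2.879
v 2.535 -3.182 2.788
v 2.994 -3.47 2.869
f 2 1 5
f 2 5 3
f 3 5 6
f 3 6 4
f 5 1 7
f 5 7 6
f 6 7 8
f 6 8 4
f 7 1 9
f 7 9 8
f 8 9 10
f 8 10 4
f 9 1 11
f 9 11 10
f 10 11 12
f 10 12 4
f 11 1 13
f 11 13 12
f 12 13 14
f 12 14 4
f 13 1 15
f 13 15 14
f 14 15 16
f 14 16 4
f 15 1 17
f 15 17 16
f 16 17 18
f 16 18 4
f 17 1 19
f 17 19 18
f 18 19 20
f 18 20 4
f 19 1 21
f 19 21 20
f 20 21 22
f 20 22 4
f 21 1 2
f 21 2 22
f 22 2 3
f 22 3 4
f 24 23 27
f 24 27 25
f 25 27 28
f 25 28 26
f 27 23 29
f 27 29 28
f 28 29 30
f 28 30 26
f 29 23 31
f 29 31 30
f 30 31 32
f 30 32 26
f 31 23 33
f 31 33 32
f 32 33 34
f 32 34 26
f 33 23 35
f 33 35 34
f 34 35 36
f 34 36 26
f 35 23 37
f 35 37 36
f 36 37 38
f 36 38 26
f 37 23 39
f 37 39 38
f 38 39 40
f 38 40 26
f 39 23 41
f 39 41 40
f 40 41 42
f 40 42 26
f 41 23 43
f 41 43 42
f 42 43 44
f 42 44 26
f 43 23 45
f 43 45 44
f 44 45 46
f 44 46 26
f 45 23 47
f 45 47 46
f 46 47 48
f 46 48 26
f 47 23 49
f 47 49 48
f 48 49 50
f 48 50 26
f 49 23 51
f 49 51 50
f 50 51 52
f 50 52 26
f 51 23 24
f 51 24 52
f 52 24 25
f 52 25 26
f 54 53 56
f 54 56 55
f 56 53 57
f 56 57 55
f 57 53 58
f 57 58 55
f 58 53 59
f 58 59 55
f 59 53 60
f 59 60 55
f 60 53 61
f 60 61 55
f 61 53 62
f 61 62 55
f 62 53 63
f 62 63 55
f 63 53 54
f 63 54 55

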